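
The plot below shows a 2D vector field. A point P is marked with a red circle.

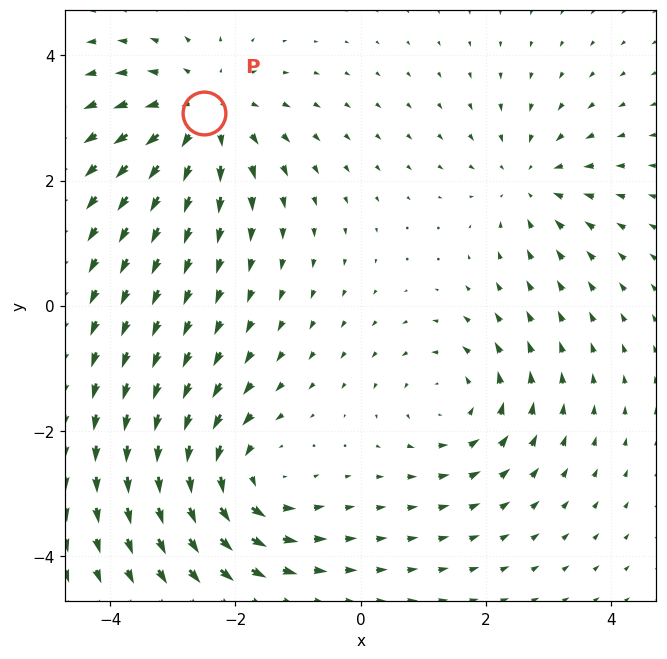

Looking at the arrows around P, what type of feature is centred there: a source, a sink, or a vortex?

At P (-2.5, 3.1) the arrows spread outward. Divergence about +4, curl ≈0 — positive divergence with near-zero curl is a source.

source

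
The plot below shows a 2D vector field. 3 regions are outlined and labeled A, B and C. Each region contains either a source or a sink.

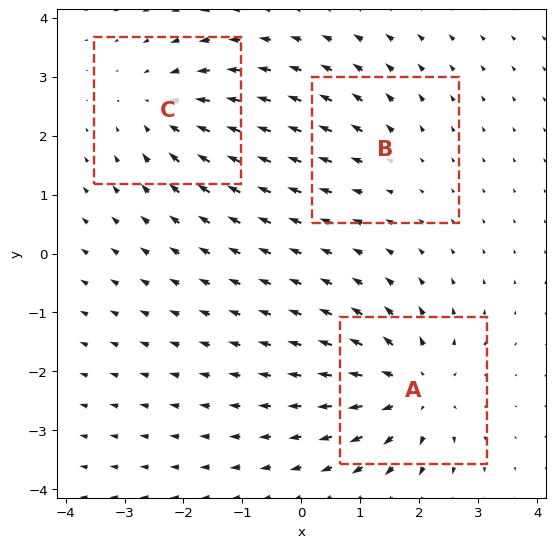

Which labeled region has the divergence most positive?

Divergence at each region's feature centre — A: about +5, B: about +2, C: about -3. Region A is most positive.

A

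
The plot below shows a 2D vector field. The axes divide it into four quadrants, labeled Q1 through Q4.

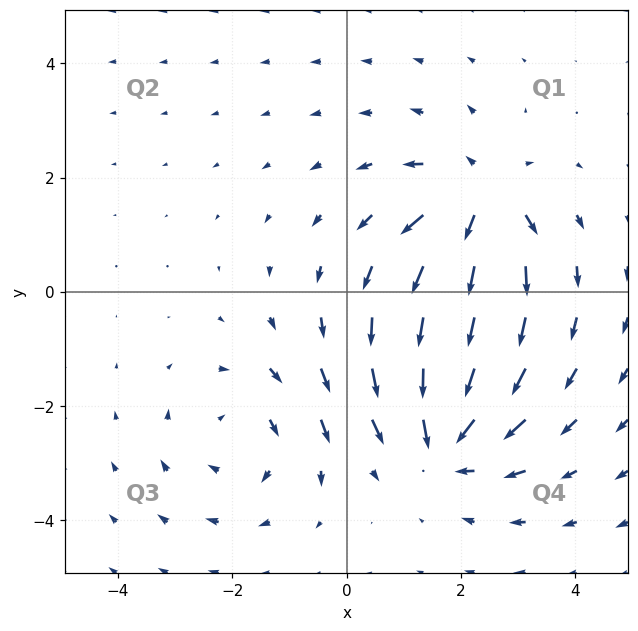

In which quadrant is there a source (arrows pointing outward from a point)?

The source sits at approximately (2.3, 1.6), which lies in quadrant Q1. The divergence there is about +5, positive as expected for a source.

Q1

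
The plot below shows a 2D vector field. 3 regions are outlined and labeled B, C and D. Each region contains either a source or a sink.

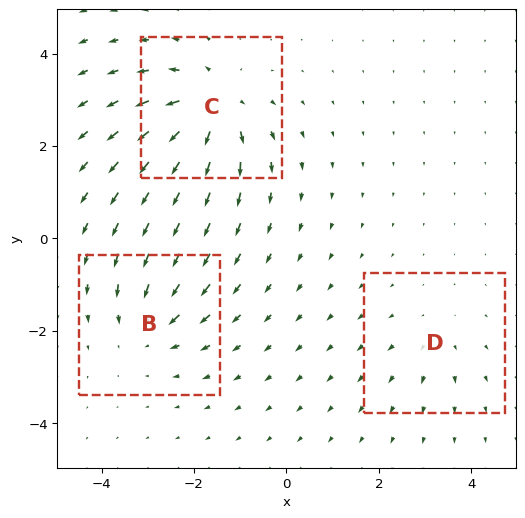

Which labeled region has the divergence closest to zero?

D

Divergence at each region's feature centre — B: about -3, C: about +5, D: about +2. Region D is closest to zero.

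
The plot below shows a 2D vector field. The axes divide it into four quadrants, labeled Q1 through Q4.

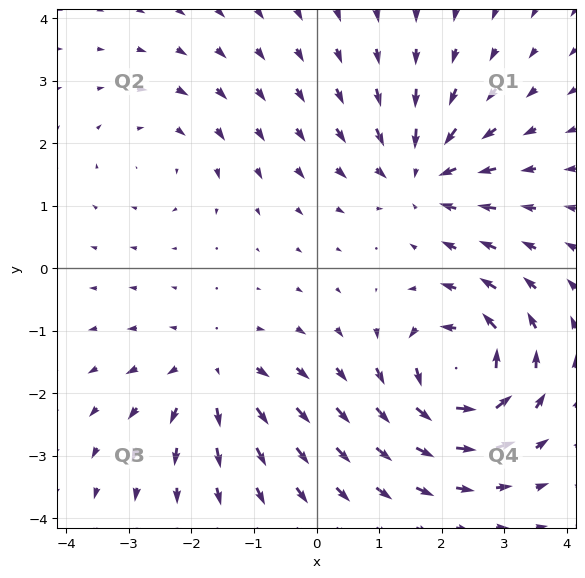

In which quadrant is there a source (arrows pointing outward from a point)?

The source sits at approximately (-1.7, -1.7), which lies in quadrant Q3. The divergence there is about +4, positive as expected for a source.

Q3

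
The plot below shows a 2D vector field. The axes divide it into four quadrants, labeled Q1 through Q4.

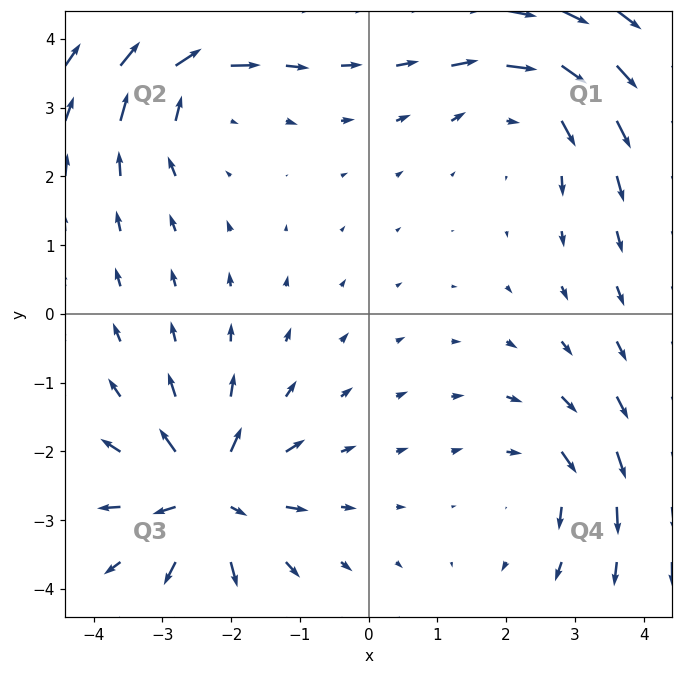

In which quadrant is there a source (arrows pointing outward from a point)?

The source sits at approximately (-2.3, -2.6), which lies in quadrant Q3. The divergence there is about +7, positive as expected for a source.

Q3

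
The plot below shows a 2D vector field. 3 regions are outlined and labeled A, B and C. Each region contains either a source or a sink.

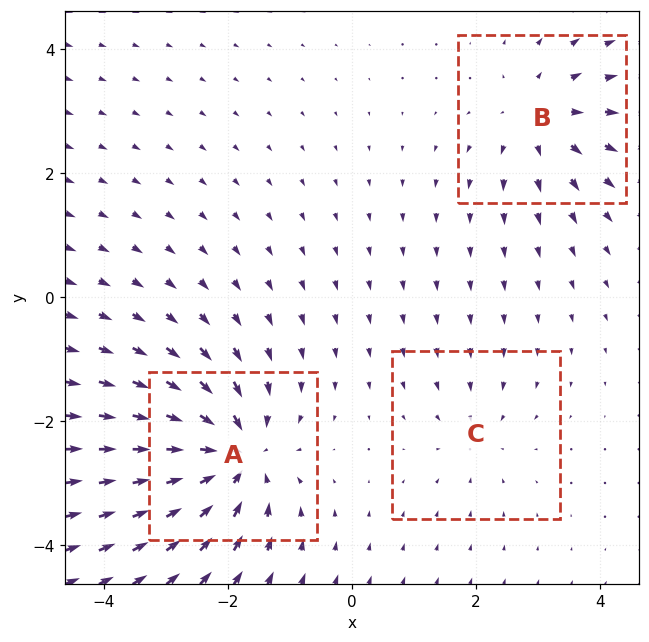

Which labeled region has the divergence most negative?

Divergence at each region's feature centre — A: about -6, B: about +3, C: about -2. Region A is most negative.

A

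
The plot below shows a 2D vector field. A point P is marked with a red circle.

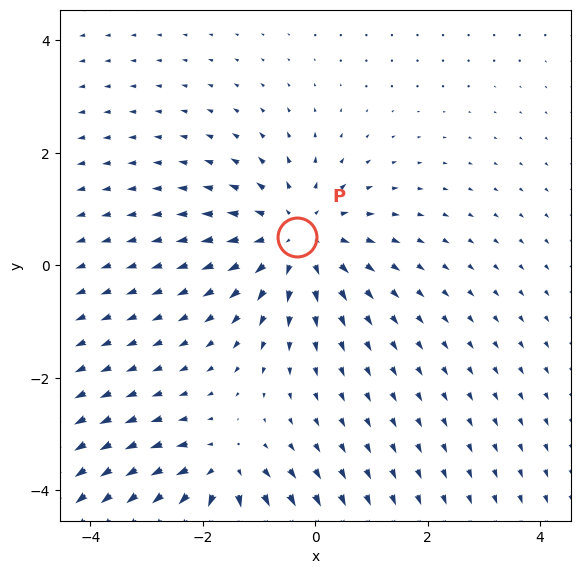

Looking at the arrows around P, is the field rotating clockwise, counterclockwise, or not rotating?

not rotating

Near P at (-0.3, 0.5) the arrows show no circulation. The curl there is ≈0.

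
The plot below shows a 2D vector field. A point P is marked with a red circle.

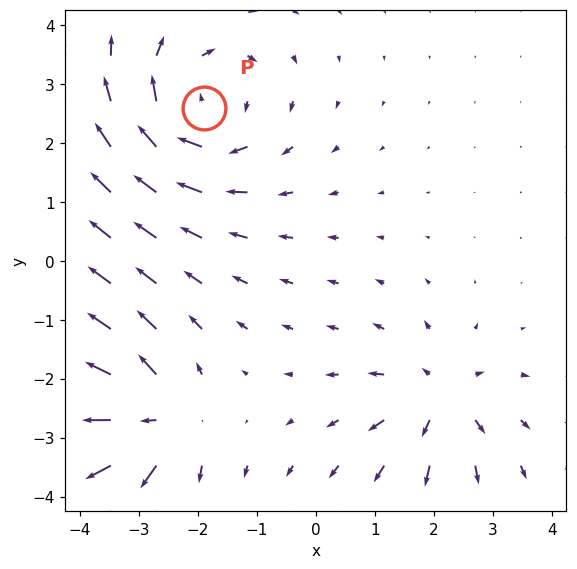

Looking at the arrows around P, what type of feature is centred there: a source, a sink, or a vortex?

vortex

At P (-1.9, 2.6) the arrows circulate clockwise. Divergence ≈0, curl about -4 — near-zero divergence with nonzero curl is a vortex.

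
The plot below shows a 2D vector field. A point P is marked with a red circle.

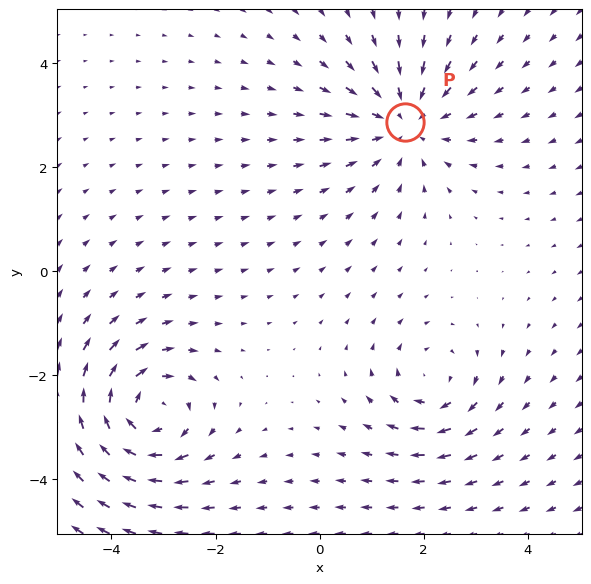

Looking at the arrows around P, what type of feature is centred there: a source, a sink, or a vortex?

At P (1.6, 2.9) the arrows converge inward. Divergence about -3, curl ≈0 — negative divergence with near-zero curl is a sink.

sink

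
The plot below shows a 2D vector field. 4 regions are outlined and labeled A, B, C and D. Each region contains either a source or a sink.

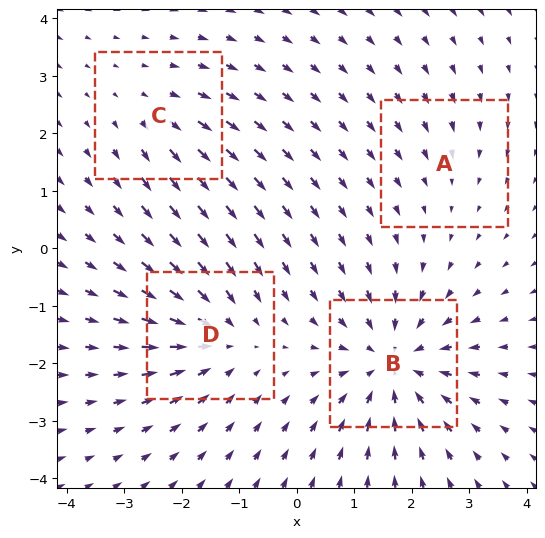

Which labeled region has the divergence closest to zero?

Divergence at each region's feature centre — A: about -2, B: about -7, C: about +3, D: about -5. Region A is closest to zero.

A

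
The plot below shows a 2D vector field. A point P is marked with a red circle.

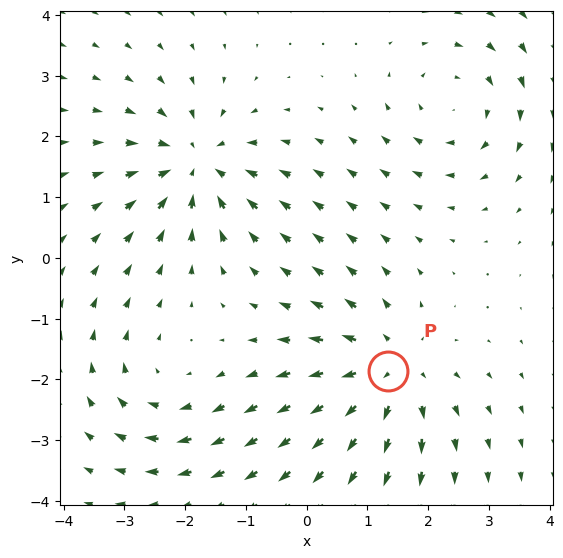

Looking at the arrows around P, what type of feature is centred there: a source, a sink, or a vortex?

source

At P (1.3, -1.9) the arrows spread outward. Divergence about +4, curl ≈0 — positive divergence with near-zero curl is a source.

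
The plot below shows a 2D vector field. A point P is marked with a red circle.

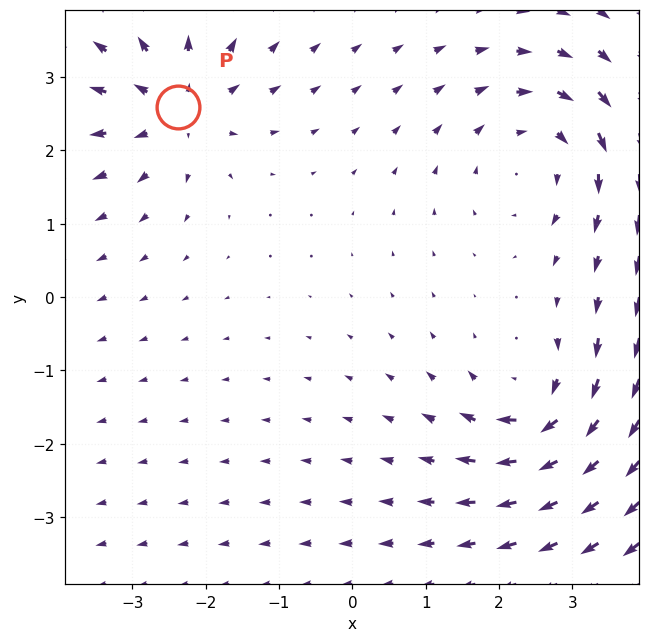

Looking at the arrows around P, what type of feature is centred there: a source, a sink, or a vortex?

source

At P (-2.4, 2.6) the arrows spread outward. Divergence about +5, curl ≈0 — positive divergence with near-zero curl is a source.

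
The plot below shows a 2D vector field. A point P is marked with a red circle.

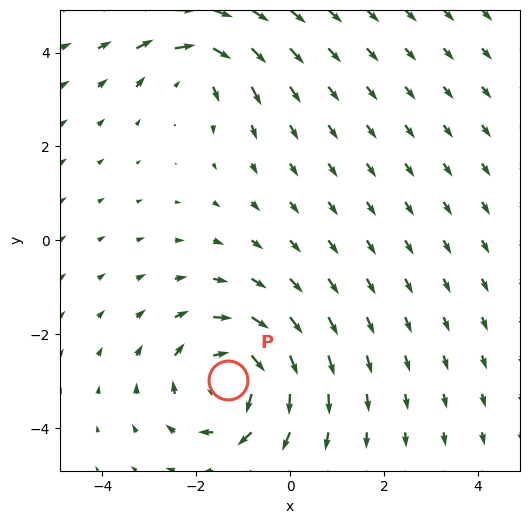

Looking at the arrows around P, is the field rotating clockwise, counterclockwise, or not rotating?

clockwise

Near P at (-1.3, -3.0) the arrows circulate clockwise. The curl (z-component) there is about -4; negative curl means clockwise rotation.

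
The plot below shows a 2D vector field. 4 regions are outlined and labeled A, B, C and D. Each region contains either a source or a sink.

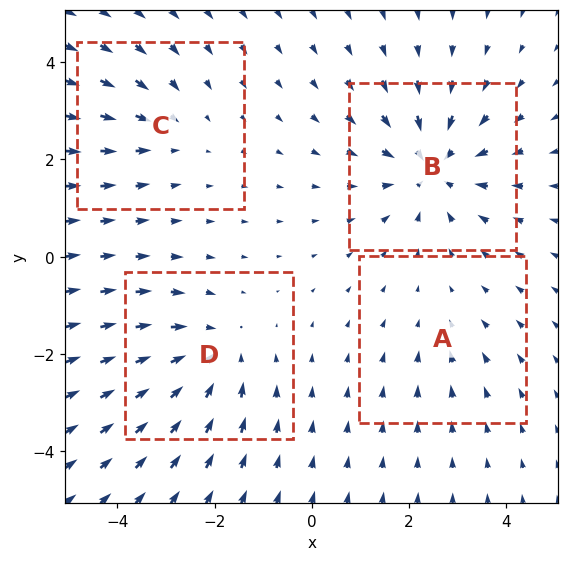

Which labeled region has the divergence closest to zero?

A

Divergence at each region's feature centre — A: about -2, B: about -6, C: about -3, D: about -4. Region A is closest to zero.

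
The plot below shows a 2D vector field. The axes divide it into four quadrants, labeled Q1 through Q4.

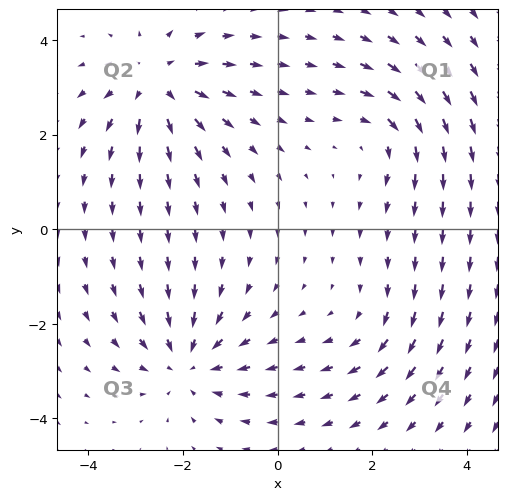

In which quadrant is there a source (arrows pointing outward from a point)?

The source sits at approximately (-2.5, 3.1), which lies in quadrant Q2. The divergence there is about +5, positive as expected for a source.

Q2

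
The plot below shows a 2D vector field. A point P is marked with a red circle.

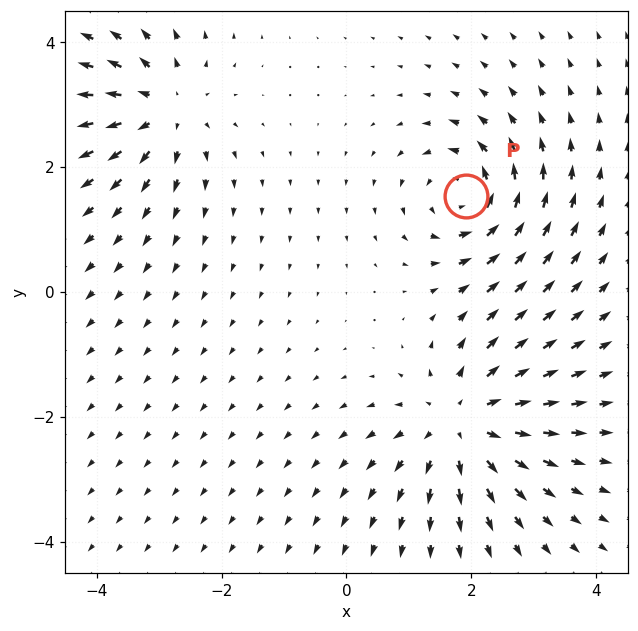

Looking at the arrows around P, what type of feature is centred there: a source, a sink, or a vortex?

vortex

At P (1.9, 1.5) the arrows circulate counterclockwise. Divergence ≈0, curl about +5 — near-zero divergence with nonzero curl is a vortex.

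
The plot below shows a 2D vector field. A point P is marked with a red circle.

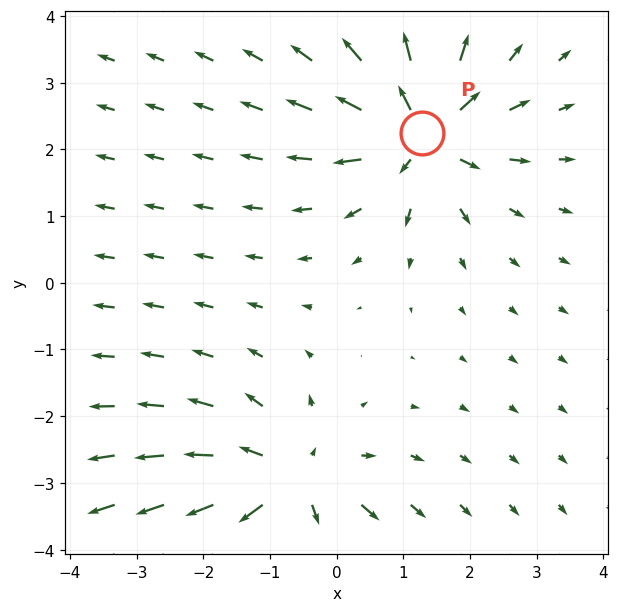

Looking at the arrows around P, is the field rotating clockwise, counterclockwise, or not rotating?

Near P at (1.3, 2.2) the arrows show no circulation. The curl there is ≈0.

not rotating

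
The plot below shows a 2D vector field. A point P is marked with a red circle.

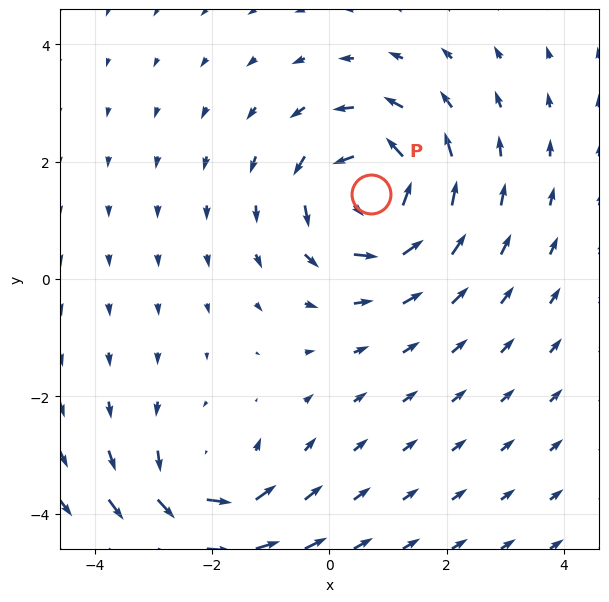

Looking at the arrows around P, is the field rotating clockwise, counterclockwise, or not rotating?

counterclockwise

Near P at (0.7, 1.5) the arrows circulate counterclockwise. The curl (z-component) there is about +4; positive curl means counterclockwise rotation.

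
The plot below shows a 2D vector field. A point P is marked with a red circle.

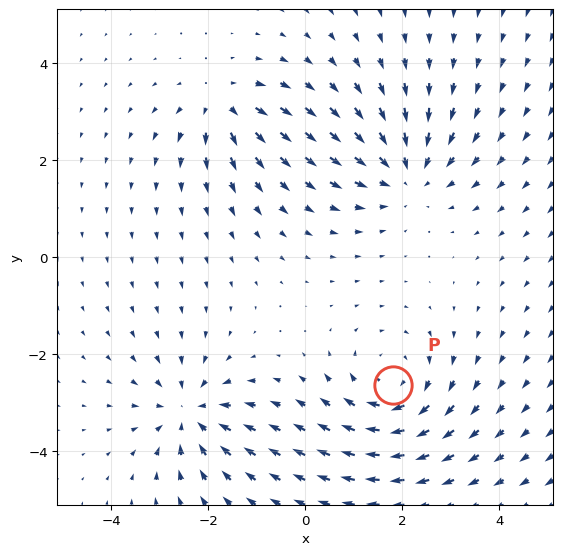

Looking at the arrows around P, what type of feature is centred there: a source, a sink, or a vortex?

At P (1.8, -2.7) the arrows circulate clockwise. Divergence ≈0, curl about -4 — near-zero divergence with nonzero curl is a vortex.

vortex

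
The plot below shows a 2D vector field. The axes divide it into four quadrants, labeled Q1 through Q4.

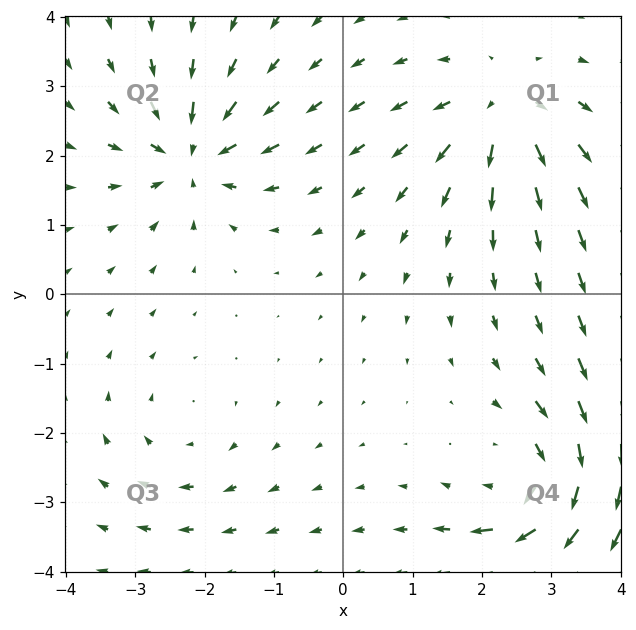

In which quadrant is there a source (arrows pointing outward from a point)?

The source sits at approximately (2.3, 2.7), which lies in quadrant Q1. The divergence there is about +5, positive as expected for a source.

Q1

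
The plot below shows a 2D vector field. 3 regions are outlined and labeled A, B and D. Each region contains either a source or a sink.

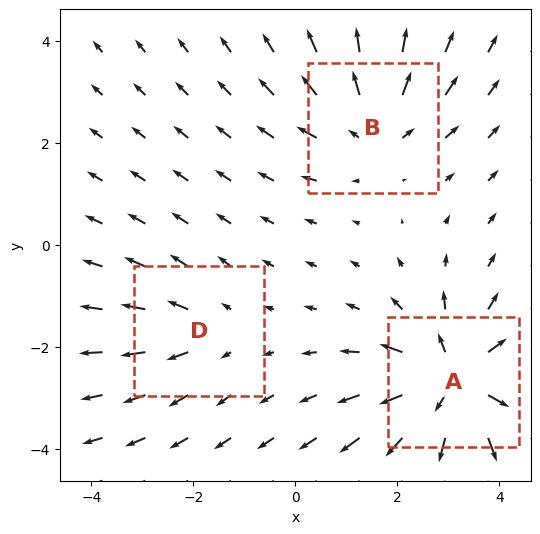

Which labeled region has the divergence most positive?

A

Divergence at each region's feature centre — A: about +6, B: about +4, D: about +2. Region A is most positive.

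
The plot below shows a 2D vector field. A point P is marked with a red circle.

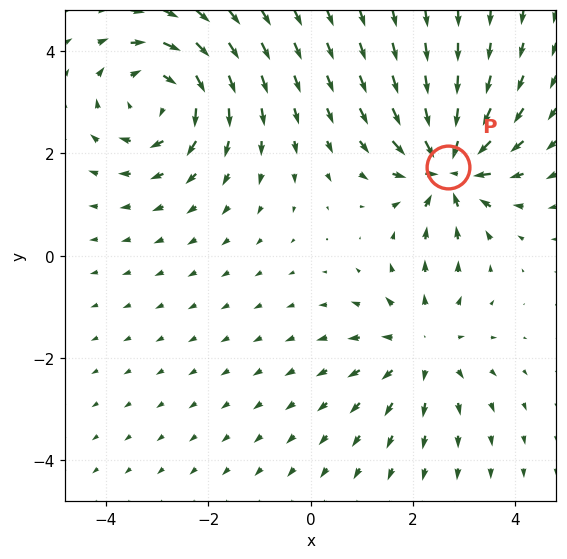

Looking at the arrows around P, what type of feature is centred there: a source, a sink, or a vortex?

At P (2.7, 1.7) the arrows converge inward. Divergence about -7, curl ≈0 — negative divergence with near-zero curl is a sink.

sink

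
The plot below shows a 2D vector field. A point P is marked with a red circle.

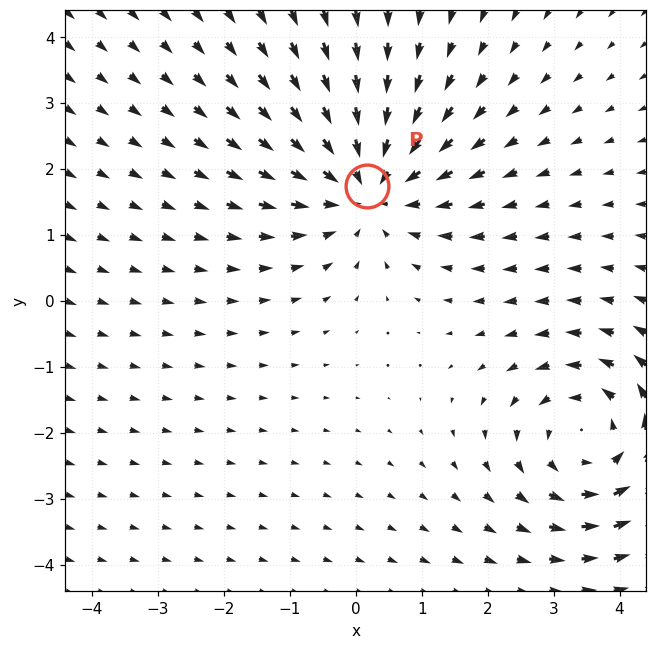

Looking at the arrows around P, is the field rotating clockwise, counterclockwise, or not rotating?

Near P at (0.2, 1.7) the arrows show no circulation. The curl there is ≈0.

not rotating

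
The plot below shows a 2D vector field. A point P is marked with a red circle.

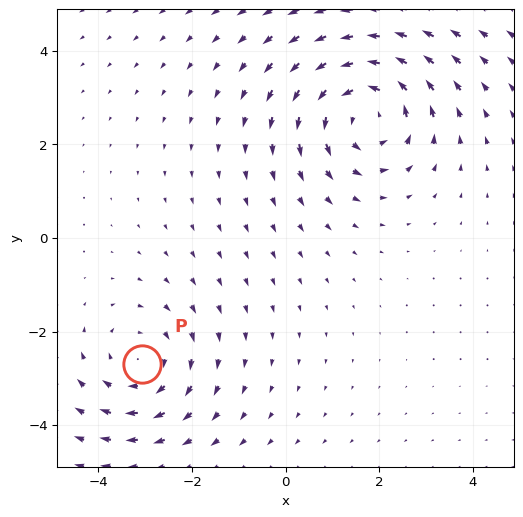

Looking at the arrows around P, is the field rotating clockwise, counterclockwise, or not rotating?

Near P at (-3.1, -2.7) the arrows circulate clockwise. The curl (z-component) there is about -2; negative curl means clockwise rotation.

clockwise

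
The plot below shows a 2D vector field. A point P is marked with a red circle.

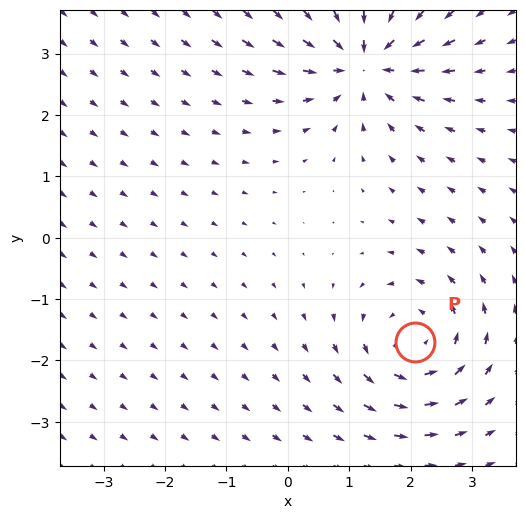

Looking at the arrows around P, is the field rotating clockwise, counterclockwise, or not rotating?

Near P at (2.1, -1.7) the arrows circulate counterclockwise. The curl (z-component) there is about +4; positive curl means counterclockwise rotation.

counterclockwise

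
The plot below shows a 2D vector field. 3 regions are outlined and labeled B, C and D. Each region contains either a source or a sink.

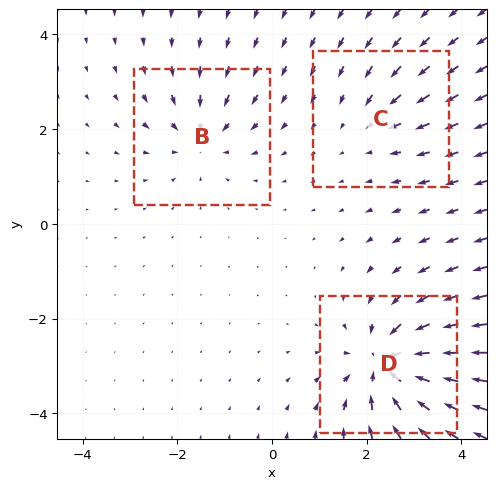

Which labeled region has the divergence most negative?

D

Divergence at each region's feature centre — B: about -3, C: about -2, D: about -6. Region D is most negative.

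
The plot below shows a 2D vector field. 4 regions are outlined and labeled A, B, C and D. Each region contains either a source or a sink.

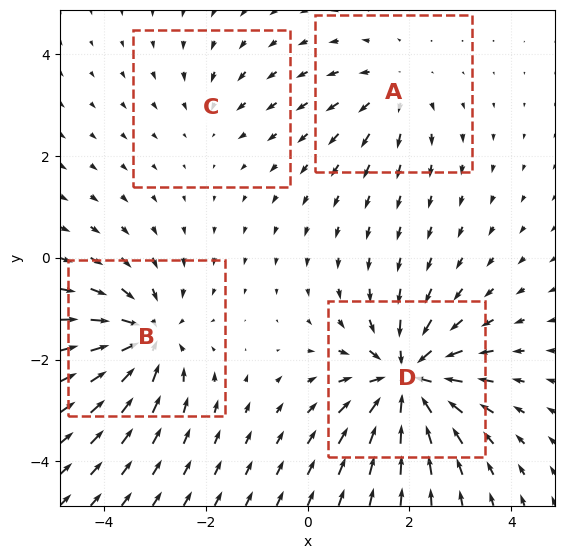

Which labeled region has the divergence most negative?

Divergence at each region's feature centre — A: about +3, B: about -6, C: about -2, D: about -8. Region D is most negative.

D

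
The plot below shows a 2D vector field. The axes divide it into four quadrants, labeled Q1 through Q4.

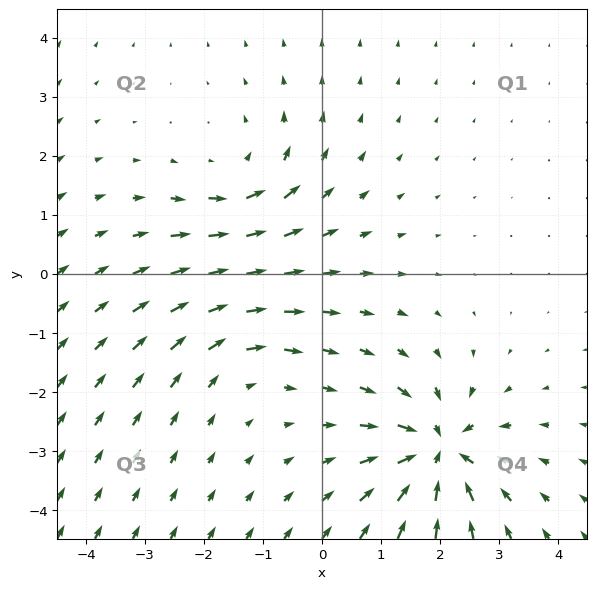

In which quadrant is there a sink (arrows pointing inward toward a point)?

The sink sits at approximately (2.0, -3.0), which lies in quadrant Q4. The divergence there is about -6, negative as expected for a sink.

Q4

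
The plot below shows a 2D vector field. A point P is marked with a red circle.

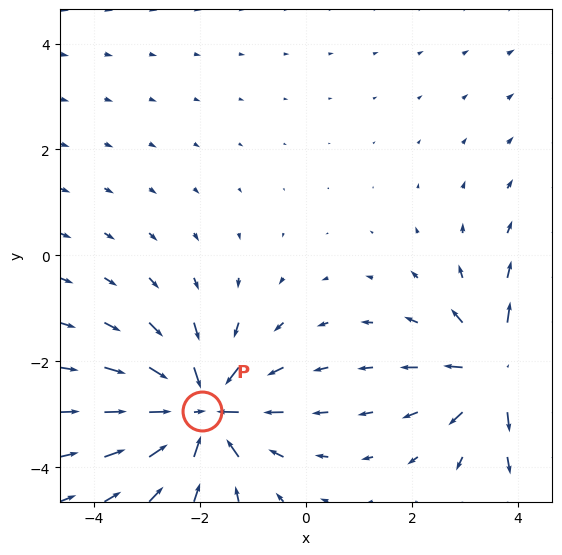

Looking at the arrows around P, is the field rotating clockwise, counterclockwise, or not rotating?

Near P at (-2.0, -2.9) the arrows show no circulation. The curl there is ≈0.

not rotating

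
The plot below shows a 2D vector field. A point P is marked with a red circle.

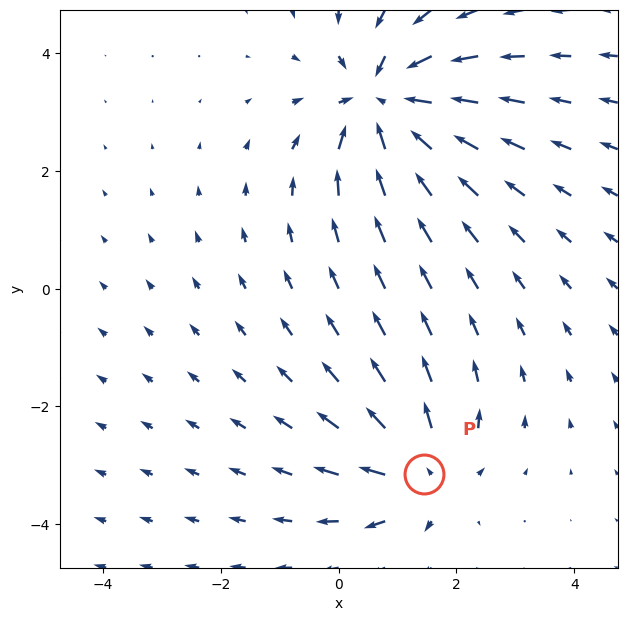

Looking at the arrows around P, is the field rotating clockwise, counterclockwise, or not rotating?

Near P at (1.4, -3.1) the arrows show no circulation. The curl there is ≈0.

not rotating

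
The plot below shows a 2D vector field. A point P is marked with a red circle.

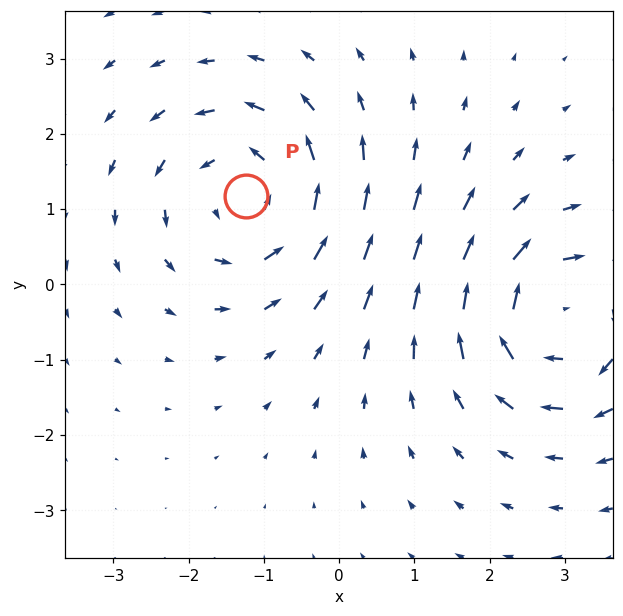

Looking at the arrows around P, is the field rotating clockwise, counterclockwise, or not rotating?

Near P at (-1.2, 1.2) the arrows circulate counterclockwise. The curl (z-component) there is about +4; positive curl means counterclockwise rotation.

counterclockwise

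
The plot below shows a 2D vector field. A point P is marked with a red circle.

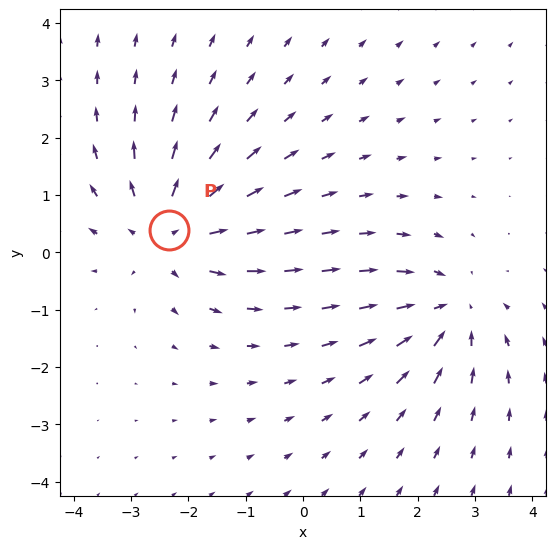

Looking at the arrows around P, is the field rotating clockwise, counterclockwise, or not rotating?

not rotating

Near P at (-2.3, 0.4) the arrows show no circulation. The curl there is ≈0.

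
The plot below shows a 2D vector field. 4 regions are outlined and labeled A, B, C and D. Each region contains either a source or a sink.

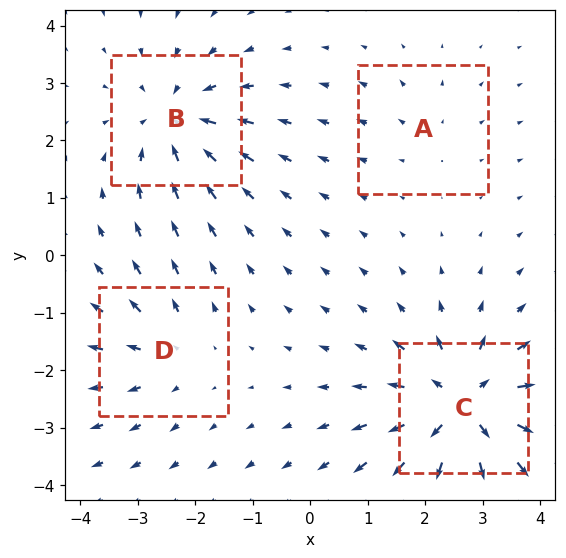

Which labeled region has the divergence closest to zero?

Divergence at each region's feature centre — A: about +2, B: about -5, C: about +7, D: about +3. Region A is closest to zero.

A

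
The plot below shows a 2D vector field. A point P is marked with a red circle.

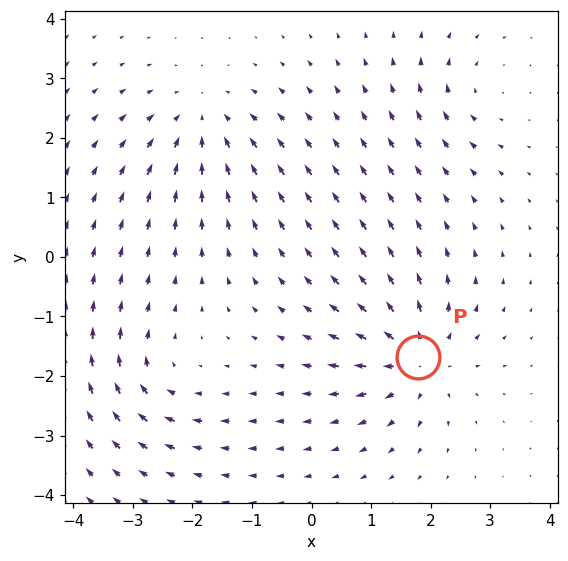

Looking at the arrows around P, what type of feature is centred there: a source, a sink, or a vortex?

At P (1.8, -1.7) the arrows spread outward. Divergence about +6, curl ≈0 — positive divergence with near-zero curl is a source.

source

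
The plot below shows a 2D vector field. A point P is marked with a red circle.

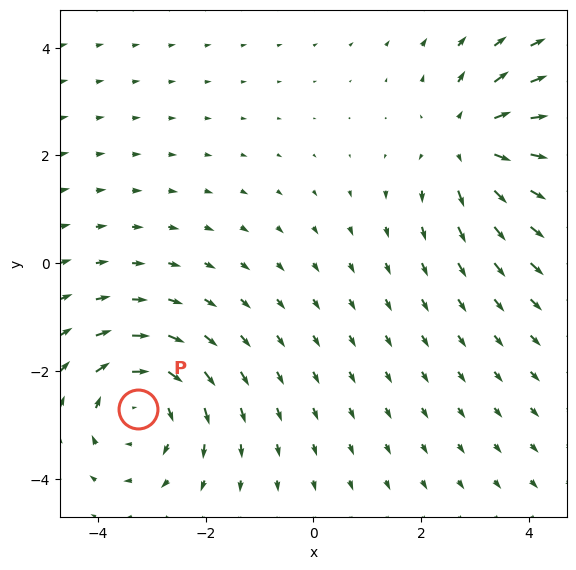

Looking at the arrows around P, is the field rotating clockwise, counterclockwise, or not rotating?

Near P at (-3.3, -2.7) the arrows circulate clockwise. The curl (z-component) there is about -4; negative curl means clockwise rotation.

clockwise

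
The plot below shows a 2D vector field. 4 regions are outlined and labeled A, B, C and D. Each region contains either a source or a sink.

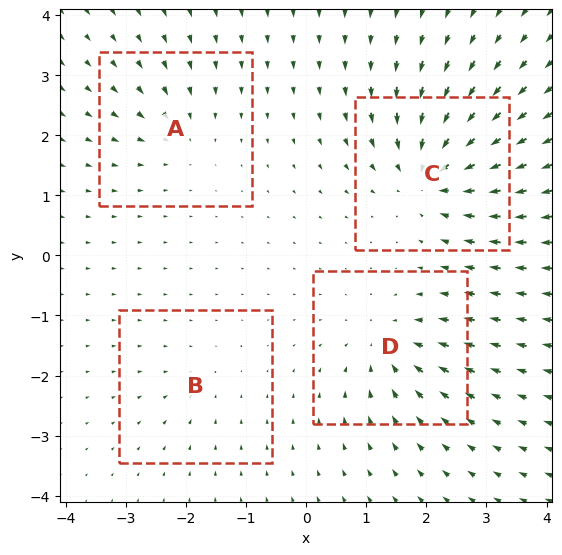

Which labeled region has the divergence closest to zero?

B

Divergence at each region's feature centre — A: about -4, B: about -2, C: about -9, D: about -6. Region B is closest to zero.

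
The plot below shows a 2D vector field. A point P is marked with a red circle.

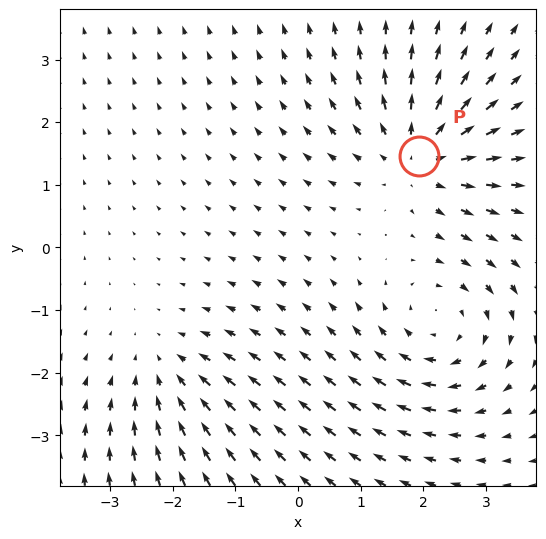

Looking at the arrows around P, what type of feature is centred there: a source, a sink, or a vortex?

source

At P (1.9, 1.5) the arrows spread outward. Divergence about +5, curl ≈0 — positive divergence with near-zero curl is a source.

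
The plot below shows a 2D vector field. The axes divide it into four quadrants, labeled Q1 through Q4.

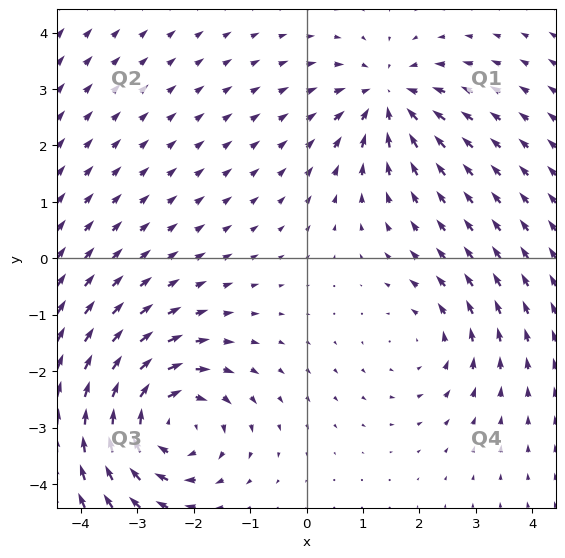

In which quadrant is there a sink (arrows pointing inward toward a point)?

The sink sits at approximately (1.4, 2.9), which lies in quadrant Q1. The divergence there is about -3, negative as expected for a sink.

Q1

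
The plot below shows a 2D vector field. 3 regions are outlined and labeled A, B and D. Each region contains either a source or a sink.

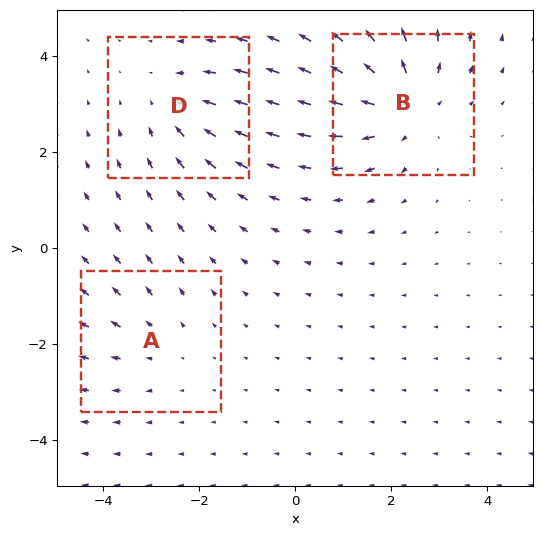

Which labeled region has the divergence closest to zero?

A

Divergence at each region's feature centre — A: about +2, B: about +4, D: about -3. Region A is closest to zero.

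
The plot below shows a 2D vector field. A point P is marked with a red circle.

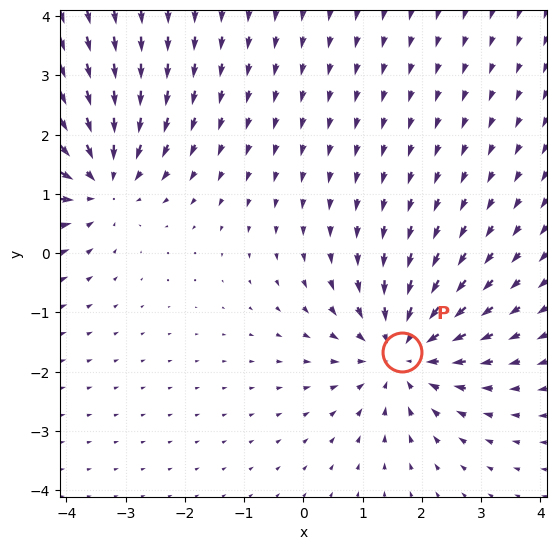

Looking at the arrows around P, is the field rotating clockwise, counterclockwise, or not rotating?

not rotating

Near P at (1.7, -1.7) the arrows show no circulation. The curl there is ≈0.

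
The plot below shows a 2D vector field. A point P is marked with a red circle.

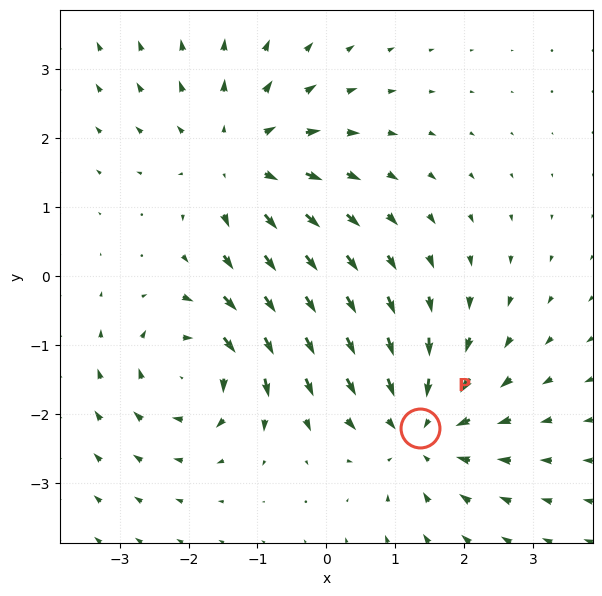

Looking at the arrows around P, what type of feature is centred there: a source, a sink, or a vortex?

sink

At P (1.4, -2.2) the arrows converge inward. Divergence about -5, curl ≈0 — negative divergence with near-zero curl is a sink.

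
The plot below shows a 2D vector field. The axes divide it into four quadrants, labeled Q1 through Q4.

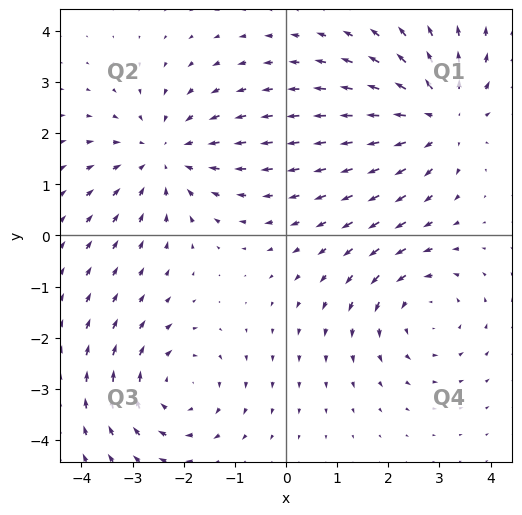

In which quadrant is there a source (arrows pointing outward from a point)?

Q1

The source sits at approximately (3.0, 2.3), which lies in quadrant Q1. The divergence there is about +4, positive as expected for a source.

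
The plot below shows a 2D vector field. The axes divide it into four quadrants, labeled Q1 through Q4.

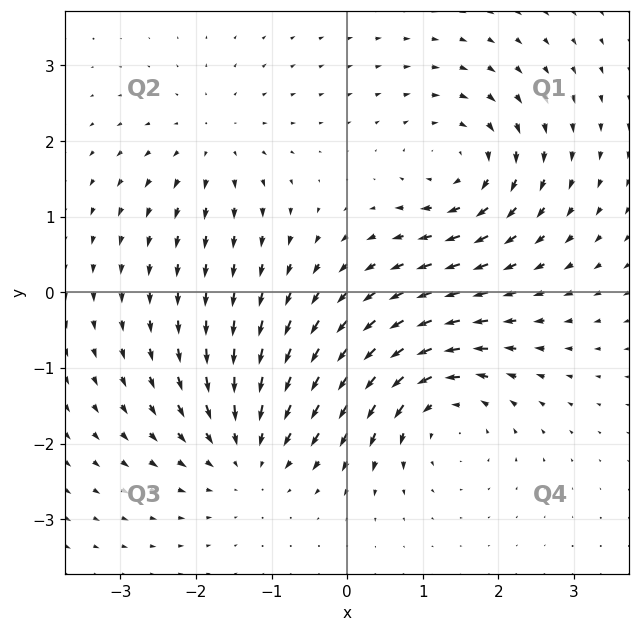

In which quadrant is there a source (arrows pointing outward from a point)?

Q2

The source sits at approximately (-1.8, 2.0), which lies in quadrant Q2. The divergence there is about +3, positive as expected for a source.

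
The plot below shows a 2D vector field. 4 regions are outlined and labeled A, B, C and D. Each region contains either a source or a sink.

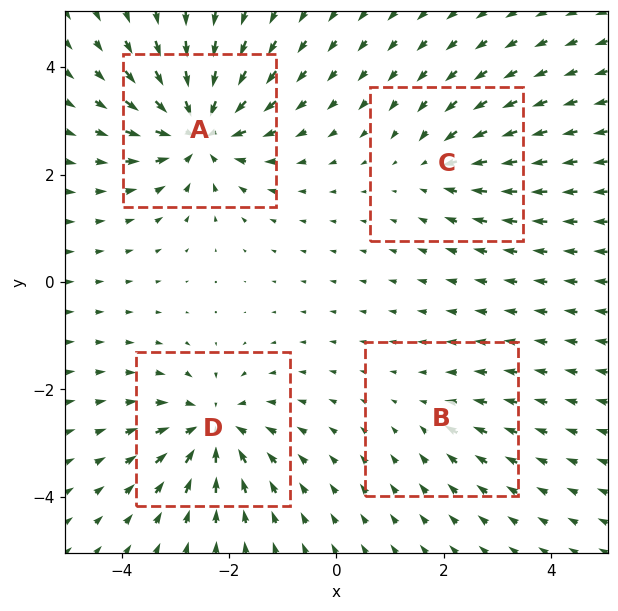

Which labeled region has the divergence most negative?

Divergence at each region's feature centre — A: about -8, B: about -2, C: about -4, D: about -6. Region A is most negative.

A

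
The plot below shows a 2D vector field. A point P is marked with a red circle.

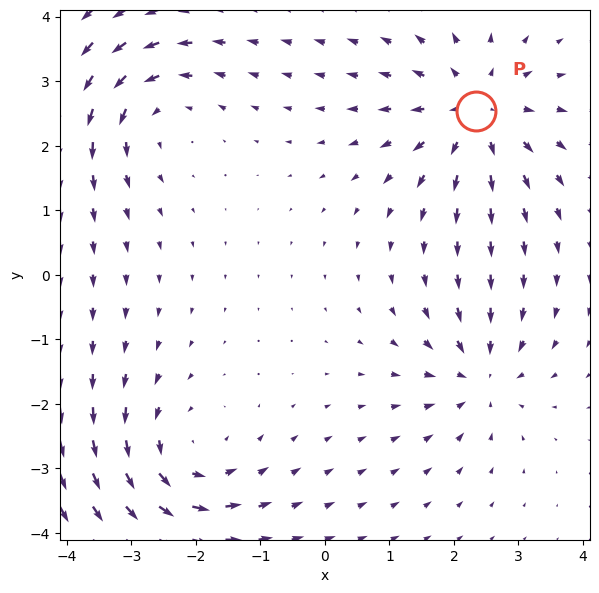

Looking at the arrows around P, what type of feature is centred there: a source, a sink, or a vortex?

source

At P (2.3, 2.5) the arrows spread outward. Divergence about +5, curl ≈0 — positive divergence with near-zero curl is a source.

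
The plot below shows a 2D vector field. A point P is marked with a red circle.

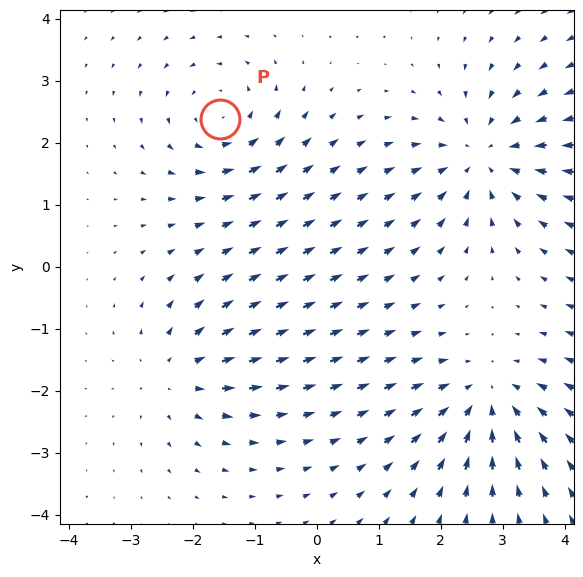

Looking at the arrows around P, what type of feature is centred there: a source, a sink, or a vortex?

At P (-1.6, 2.4) the arrows circulate counterclockwise. Divergence ≈0, curl about +4 — near-zero divergence with nonzero curl is a vortex.

vortex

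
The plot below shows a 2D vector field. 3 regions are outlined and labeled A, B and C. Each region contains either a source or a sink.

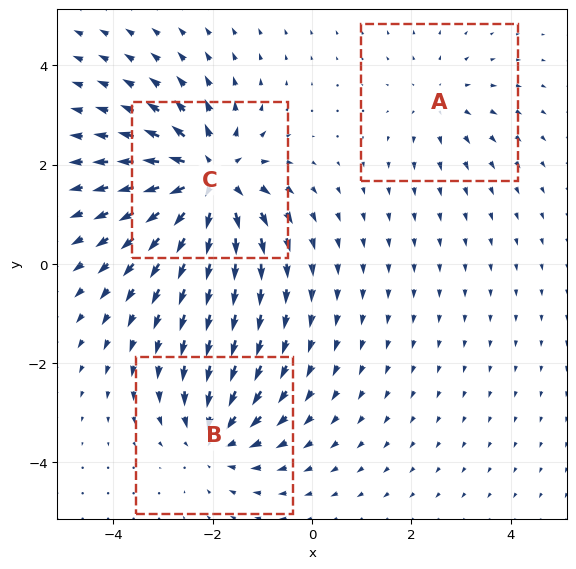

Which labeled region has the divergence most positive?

C

Divergence at each region's feature centre — A: about +2, B: about -3, C: about +6. Region C is most positive.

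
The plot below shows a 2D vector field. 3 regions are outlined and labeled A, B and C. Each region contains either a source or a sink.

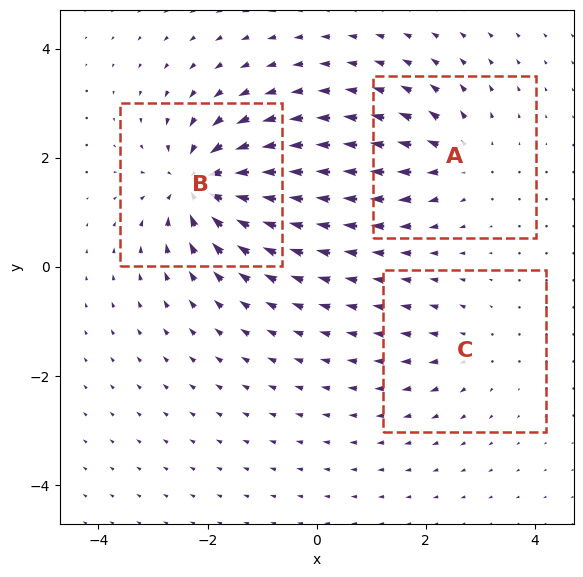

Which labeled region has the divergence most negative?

B

Divergence at each region's feature centre — A: about +4, B: about -6, C: about +2. Region B is most negative.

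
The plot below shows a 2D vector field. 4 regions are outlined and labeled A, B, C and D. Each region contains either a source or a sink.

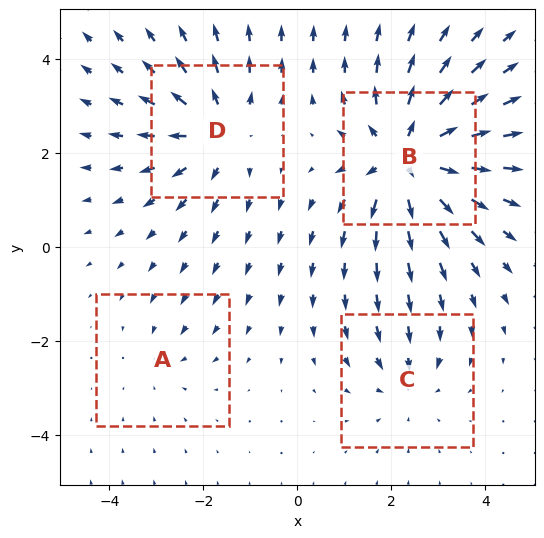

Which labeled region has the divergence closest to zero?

Divergence at each region's feature centre — A: about -2, B: about +7, C: about -3, D: about +4. Region A is closest to zero.

A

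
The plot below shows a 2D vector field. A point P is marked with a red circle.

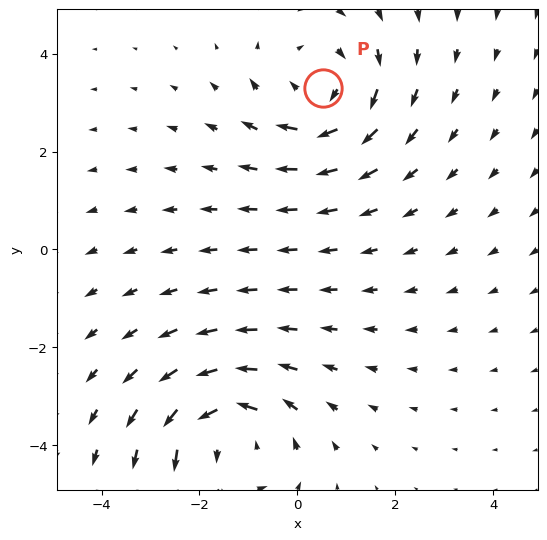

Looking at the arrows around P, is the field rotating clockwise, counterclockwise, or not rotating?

Near P at (0.5, 3.3) the arrows circulate clockwise. The curl (z-component) there is about -4; negative curl means clockwise rotation.

clockwise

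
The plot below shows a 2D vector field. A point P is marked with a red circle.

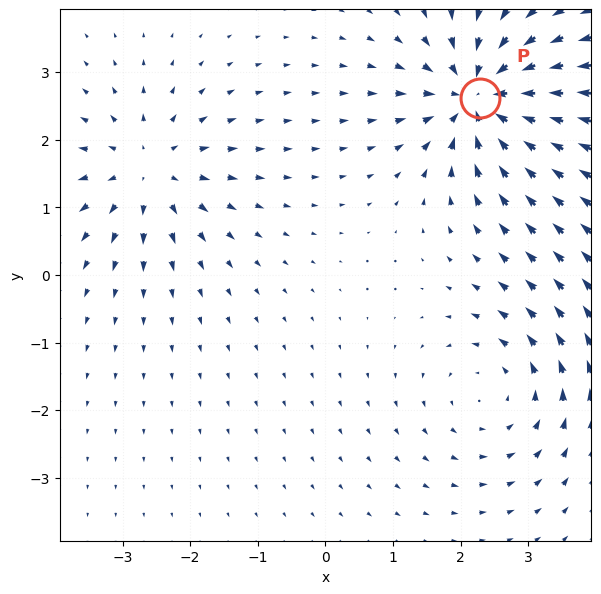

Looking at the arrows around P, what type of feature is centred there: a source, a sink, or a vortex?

sink

At P (2.3, 2.6) the arrows converge inward. Divergence about -7, curl ≈0 — negative divergence with near-zero curl is a sink.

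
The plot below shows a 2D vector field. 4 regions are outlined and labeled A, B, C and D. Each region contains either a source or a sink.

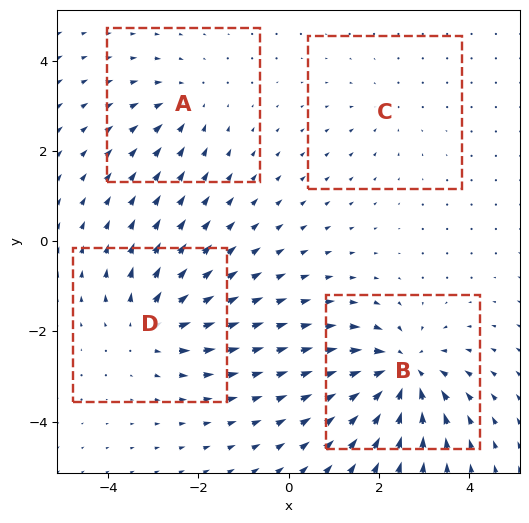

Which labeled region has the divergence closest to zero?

Divergence at each region's feature centre — A: about -3, B: about -7, C: about -2, D: about +5. Region C is closest to zero.

C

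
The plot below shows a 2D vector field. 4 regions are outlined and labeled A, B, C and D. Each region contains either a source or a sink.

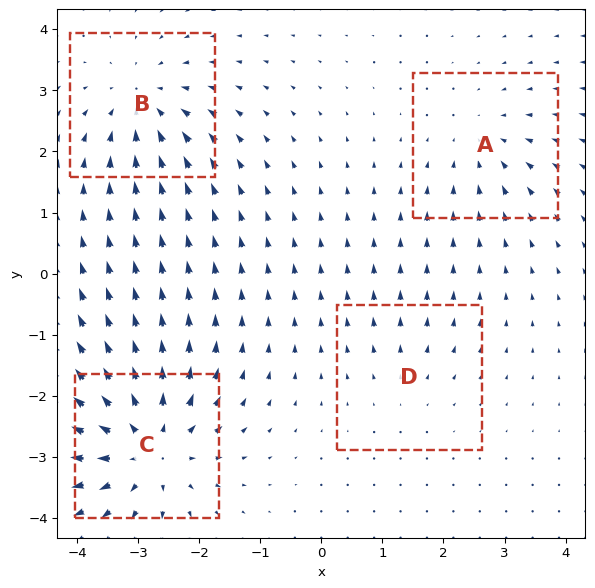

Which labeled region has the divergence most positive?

Divergence at each region's feature centre — A: about -4, B: about -5, C: about +7, D: about +2. Region C is most positive.

C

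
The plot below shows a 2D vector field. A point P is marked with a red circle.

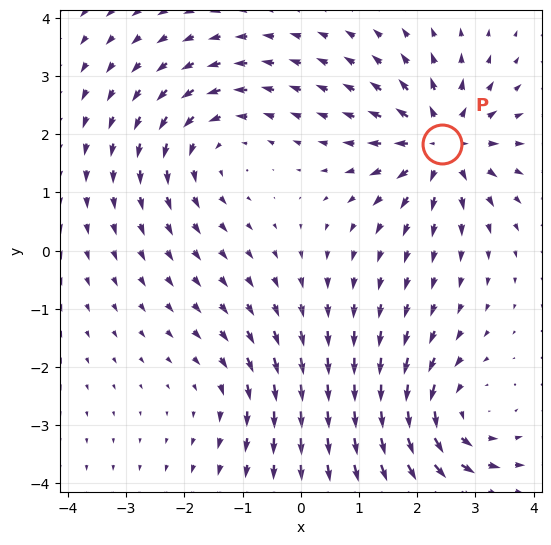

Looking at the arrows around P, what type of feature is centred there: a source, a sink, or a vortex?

source

At P (2.4, 1.8) the arrows spread outward. Divergence about +6, curl ≈0 — positive divergence with near-zero curl is a source.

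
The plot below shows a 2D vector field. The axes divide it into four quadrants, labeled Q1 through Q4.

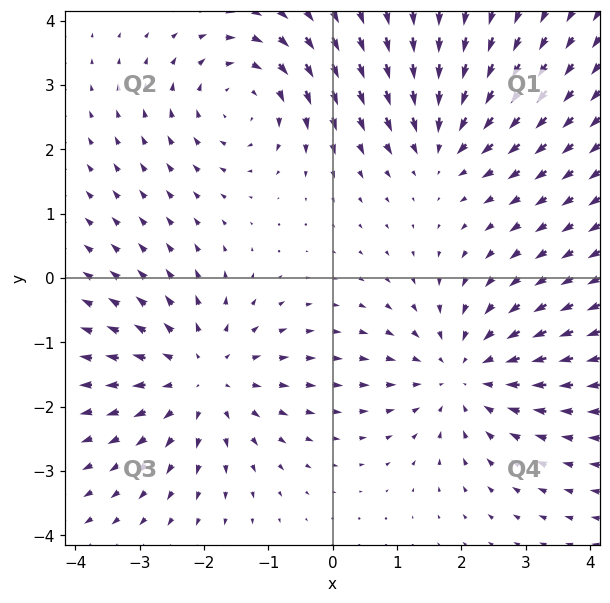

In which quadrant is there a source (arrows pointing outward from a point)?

The source sits at approximately (-2.0, -1.5), which lies in quadrant Q3. The divergence there is about +4, positive as expected for a source.

Q3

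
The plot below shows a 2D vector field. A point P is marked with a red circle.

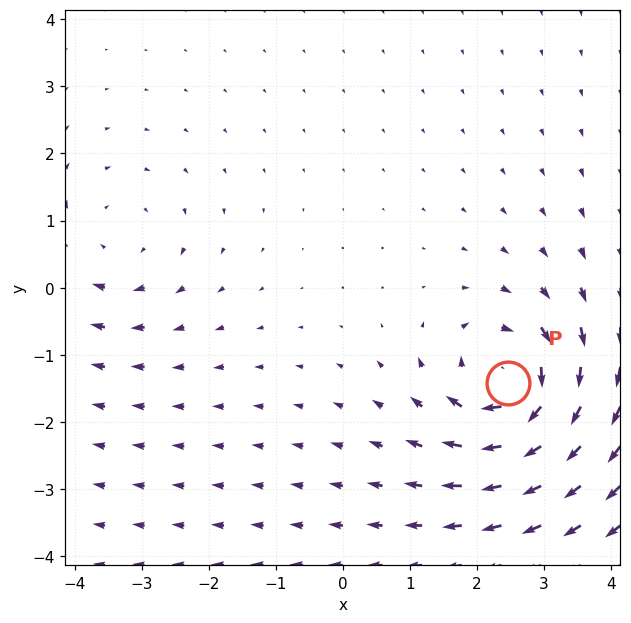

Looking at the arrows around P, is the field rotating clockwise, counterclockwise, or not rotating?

clockwise

Near P at (2.5, -1.4) the arrows circulate clockwise. The curl (z-component) there is about -7; negative curl means clockwise rotation.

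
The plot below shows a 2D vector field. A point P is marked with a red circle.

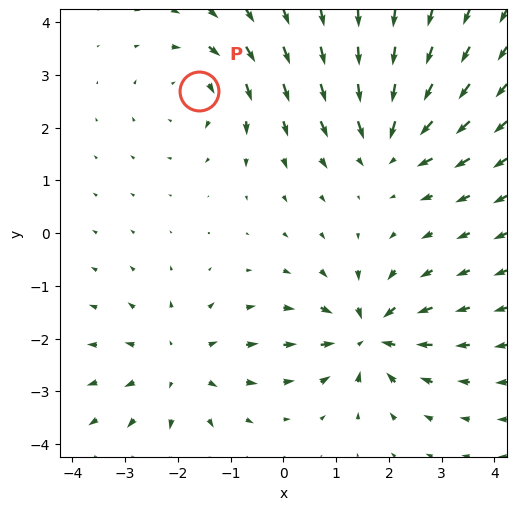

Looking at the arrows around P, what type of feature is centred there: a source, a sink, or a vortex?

At P (-1.6, 2.7) the arrows circulate clockwise. Divergence ≈0, curl about -3 — near-zero divergence with nonzero curl is a vortex.

vortex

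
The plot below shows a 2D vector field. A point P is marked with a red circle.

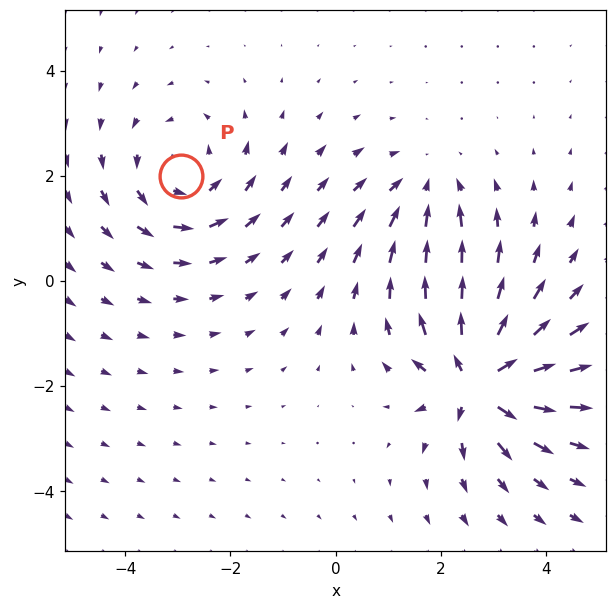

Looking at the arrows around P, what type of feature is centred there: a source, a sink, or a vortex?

vortex

At P (-2.9, 2.0) the arrows circulate counterclockwise. Divergence ≈0, curl about +3 — near-zero divergence with nonzero curl is a vortex.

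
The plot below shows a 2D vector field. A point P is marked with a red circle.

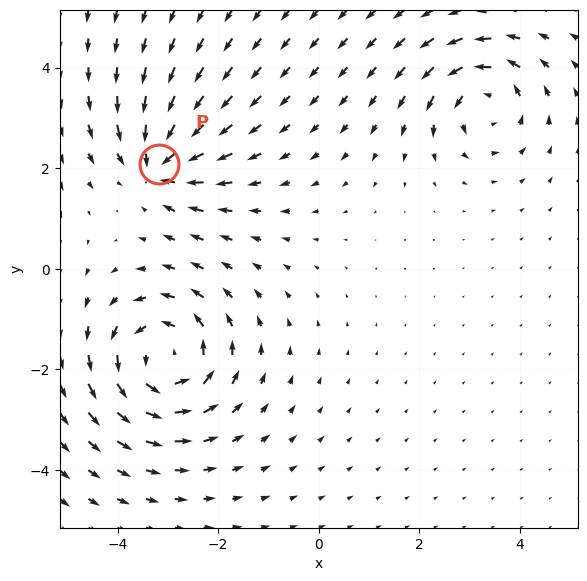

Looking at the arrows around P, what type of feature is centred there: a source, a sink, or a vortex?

sink

At P (-3.2, 2.1) the arrows converge inward. Divergence about -4, curl ≈0 — negative divergence with near-zero curl is a sink.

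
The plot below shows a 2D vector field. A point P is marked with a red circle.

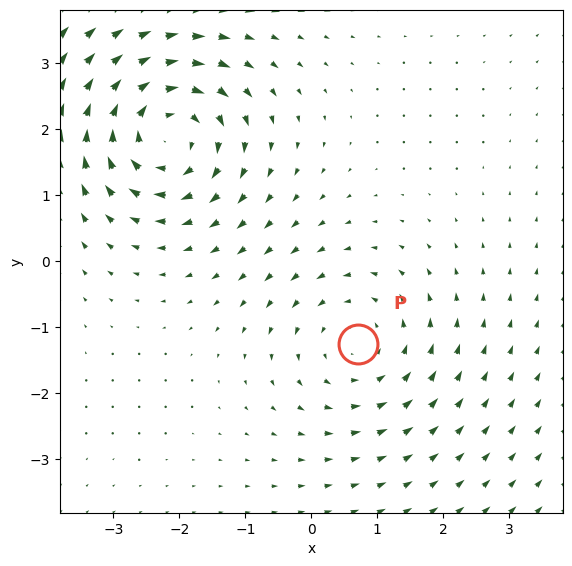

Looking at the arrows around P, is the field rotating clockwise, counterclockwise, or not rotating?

counterclockwise

Near P at (0.7, -1.3) the arrows circulate counterclockwise. The curl (z-component) there is about +3; positive curl means counterclockwise rotation.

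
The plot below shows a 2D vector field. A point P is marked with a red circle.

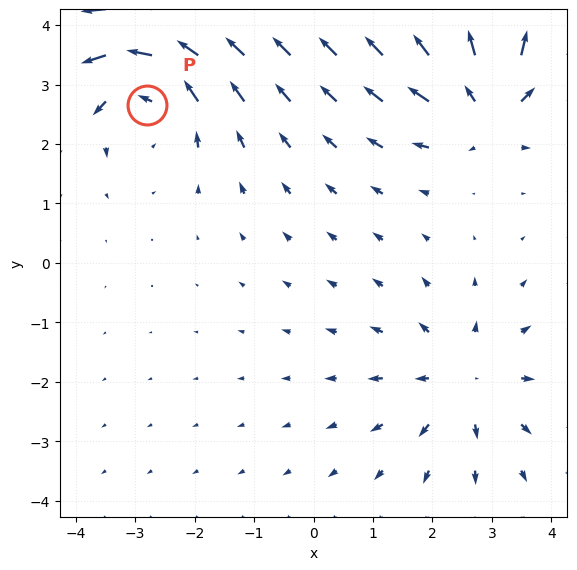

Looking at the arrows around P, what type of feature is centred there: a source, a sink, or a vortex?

At P (-2.8, 2.6) the arrows circulate counterclockwise. Divergence ≈0, curl about +4 — near-zero divergence with nonzero curl is a vortex.

vortex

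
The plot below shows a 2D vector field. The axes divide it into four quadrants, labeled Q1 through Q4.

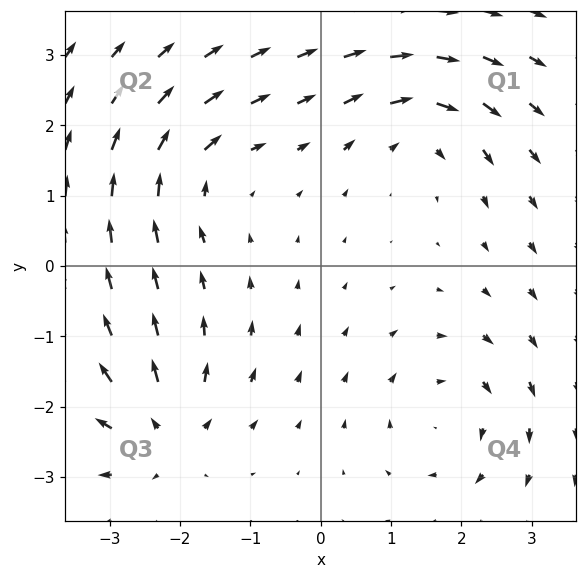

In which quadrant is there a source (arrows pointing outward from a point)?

Q3

The source sits at approximately (-2.2, -2.4), which lies in quadrant Q3. The divergence there is about +6, positive as expected for a source.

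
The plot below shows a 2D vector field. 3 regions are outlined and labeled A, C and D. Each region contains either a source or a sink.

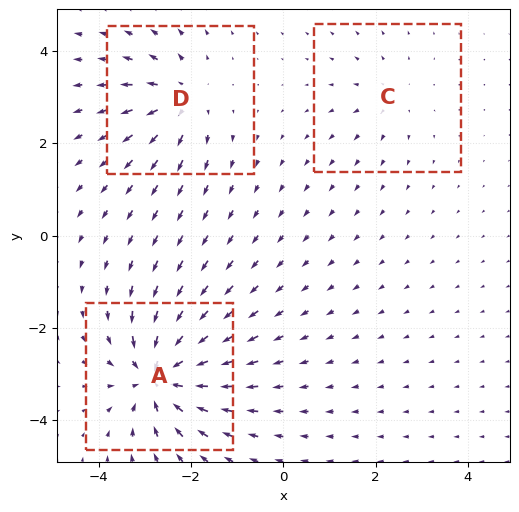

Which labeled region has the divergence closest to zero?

Divergence at each region's feature centre — A: about -6, C: about +2, D: about +4. Region C is closest to zero.

C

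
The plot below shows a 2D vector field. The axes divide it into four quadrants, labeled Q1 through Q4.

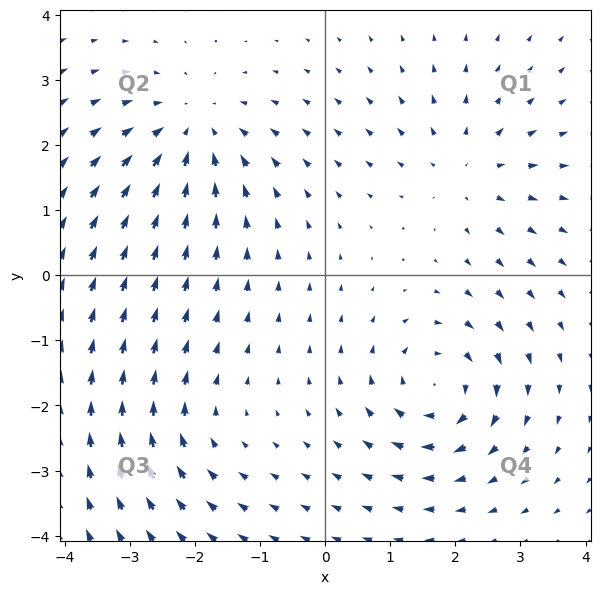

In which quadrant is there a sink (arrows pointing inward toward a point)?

Q2

The sink sits at approximately (-2.0, 2.2), which lies in quadrant Q2. The divergence there is about -5, negative as expected for a sink.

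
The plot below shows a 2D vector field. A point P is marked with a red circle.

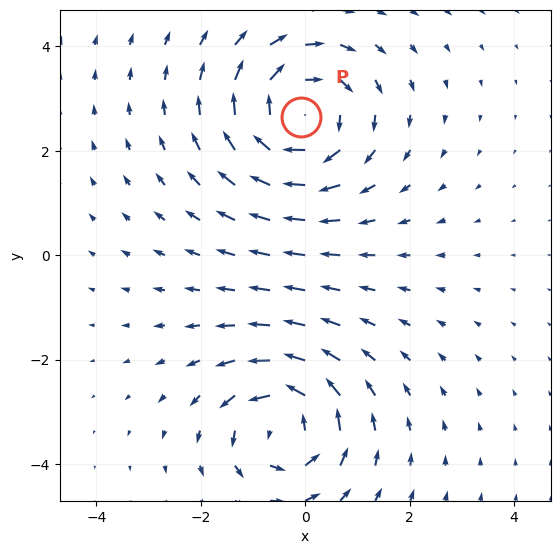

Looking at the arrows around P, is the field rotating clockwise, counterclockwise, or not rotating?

clockwise

Near P at (-0.1, 2.6) the arrows circulate clockwise. The curl (z-component) there is about -4; negative curl means clockwise rotation.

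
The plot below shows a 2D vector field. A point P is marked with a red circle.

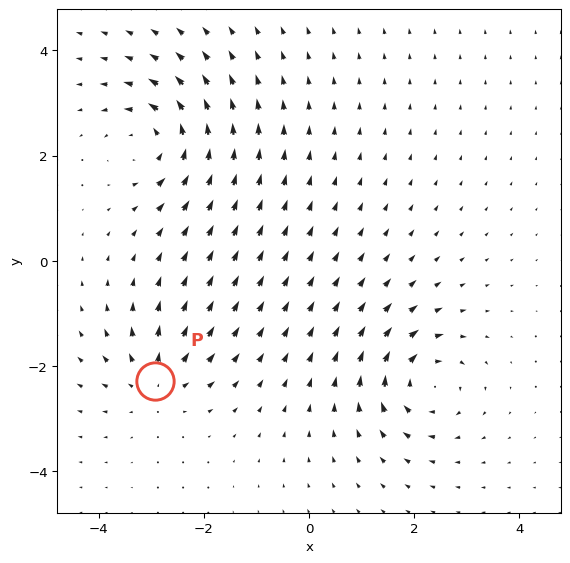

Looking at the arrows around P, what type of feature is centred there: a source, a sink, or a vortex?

At P (-2.9, -2.3) the arrows spread outward. Divergence about +4, curl ≈0 — positive divergence with near-zero curl is a source.

source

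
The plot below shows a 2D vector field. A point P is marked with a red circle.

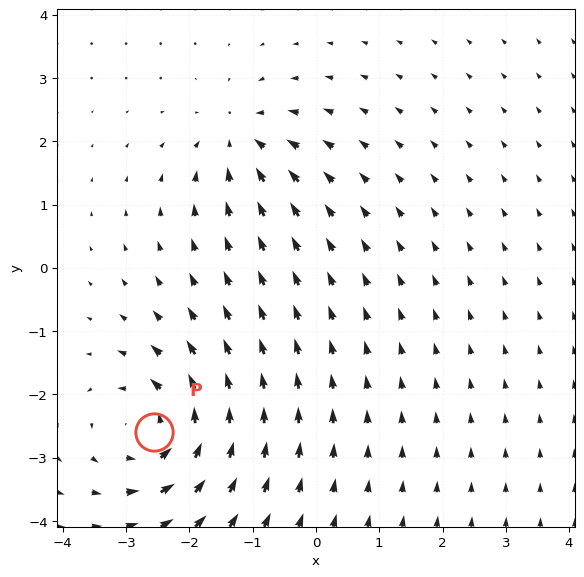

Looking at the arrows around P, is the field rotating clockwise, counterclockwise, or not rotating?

Near P at (-2.6, -2.6) the arrows circulate counterclockwise. The curl (z-component) there is about +5; positive curl means counterclockwise rotation.

counterclockwise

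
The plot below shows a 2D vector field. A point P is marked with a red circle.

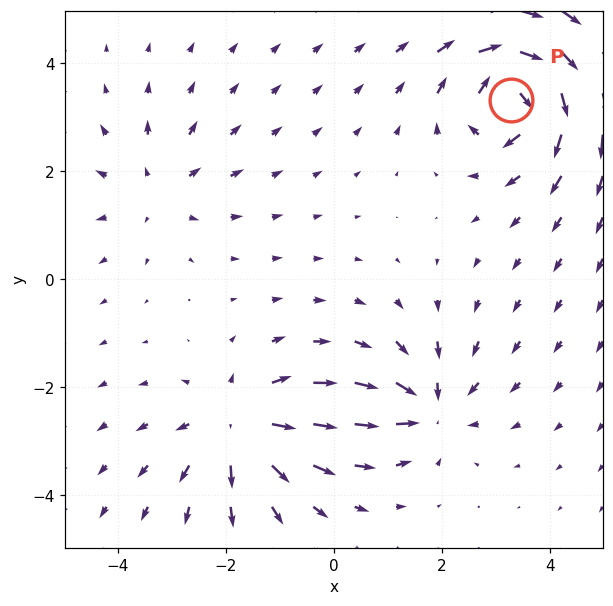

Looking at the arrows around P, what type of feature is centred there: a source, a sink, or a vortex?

At P (3.3, 3.3) the arrows circulate clockwise. Divergence ≈0, curl about -7 — near-zero divergence with nonzero curl is a vortex.

vortex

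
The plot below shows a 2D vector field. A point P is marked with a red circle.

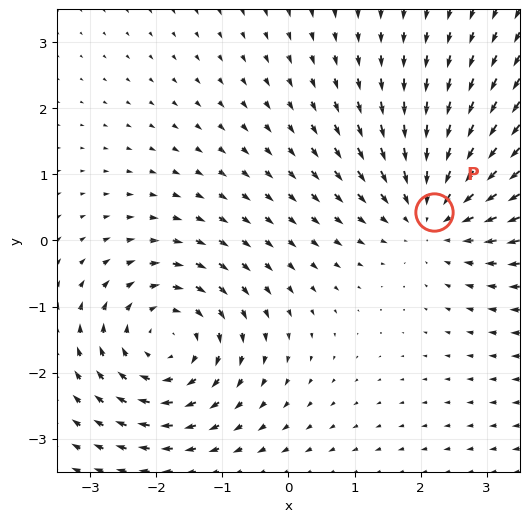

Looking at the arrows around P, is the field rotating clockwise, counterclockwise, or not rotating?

Near P at (2.2, 0.4) the arrows show no circulation. The curl there is ≈0.

not rotating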